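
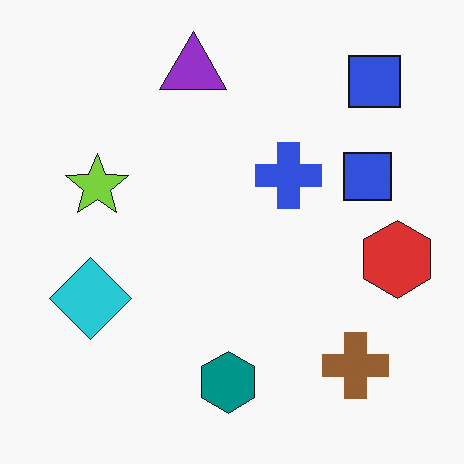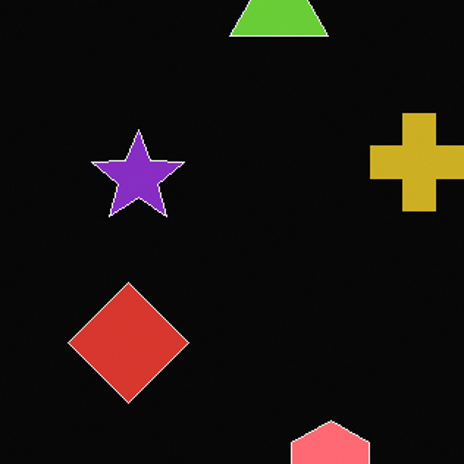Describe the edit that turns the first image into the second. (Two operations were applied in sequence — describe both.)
The second image is the first cropped slightly and scaled back up, then color-inverted (negative).

The visible shapes are larger and the field of view is narrower; shapes near the original edges may be partly or wholly outside the frame — a crop-and-rescale. The light background has become dark and every shape's color is its complement — a photographic negative.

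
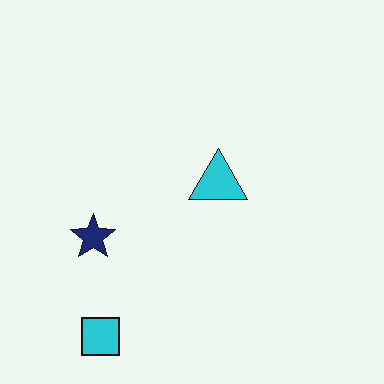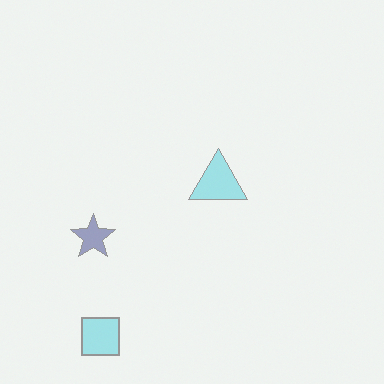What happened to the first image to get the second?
The transformation is: washed out (contrast reduced).

Tones are pushed toward mid-grey across the whole image — a global contrast change.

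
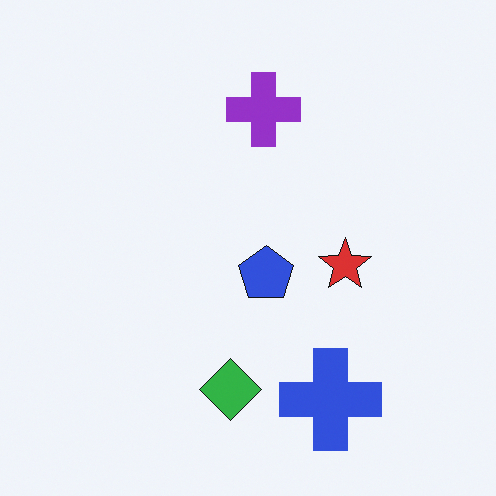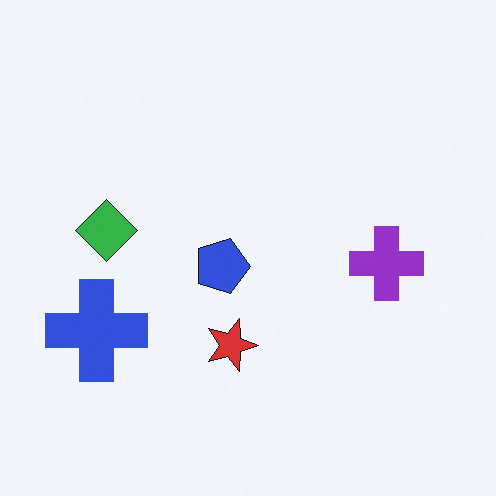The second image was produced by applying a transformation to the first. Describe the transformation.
The image was rotated 90° clockwise.

The blue cross sits in the bottom of the first image and the left of the second — consistent with a whole-image 90° clockwise rotation.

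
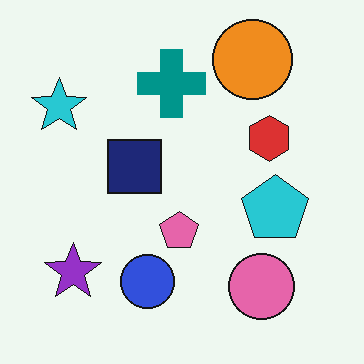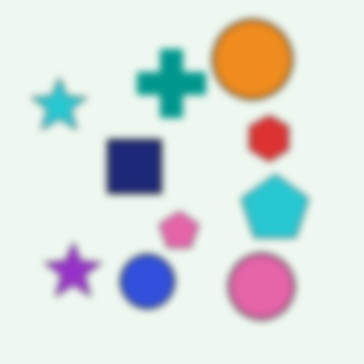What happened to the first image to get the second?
The second image is the first moderately blurred.

Shape edges and outlines are uniformly softened across the whole image.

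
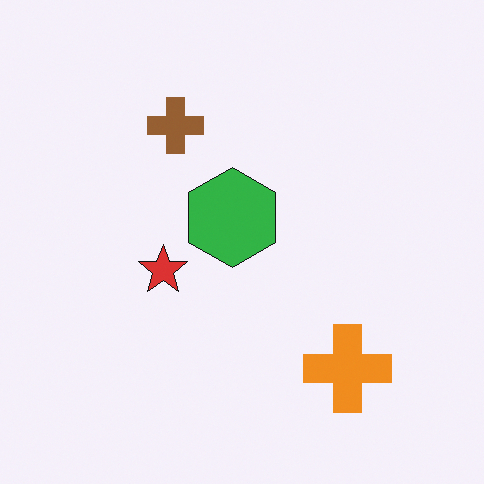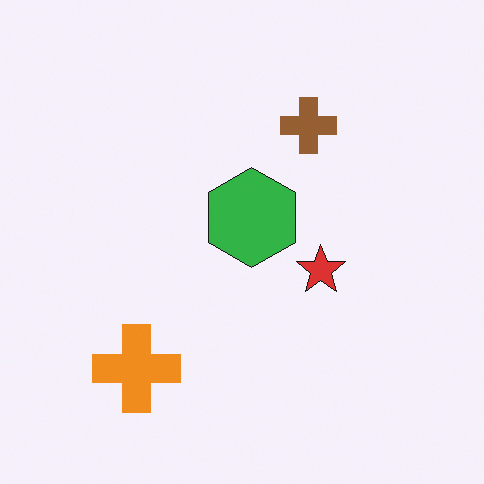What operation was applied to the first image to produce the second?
The transformation is: flipped horizontally (left ↔ right).

The orange cross is in the bottom-right of the first image and the bottom-left of the second — shapes on opposite sides of the vertical midline have swapped in a mirror flip.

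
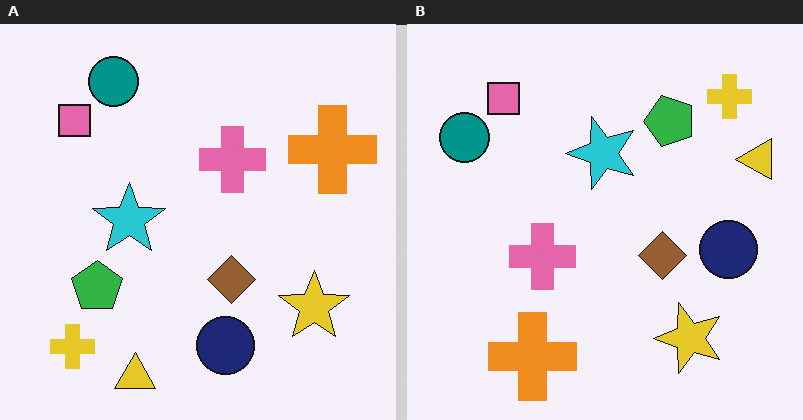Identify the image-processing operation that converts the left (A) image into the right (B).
The right (B) image is the left (A) transposed (reflected across the top-left ↔ bottom-right diagonal).

Shapes have swapped their row and column positions — what was in the top-right is now in the bottom-left — a diagonal reflection.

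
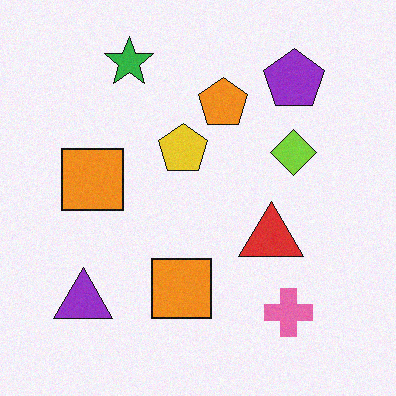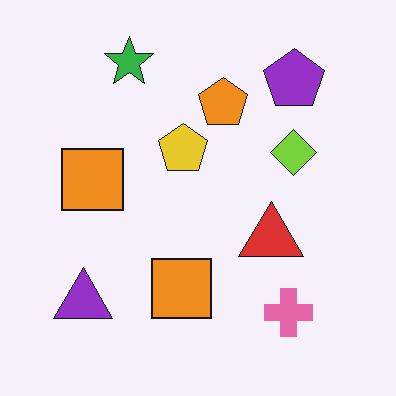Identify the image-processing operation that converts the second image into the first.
The transformation is: degraded with light additive noise.

Random speckle covers the whole image, including the flat background.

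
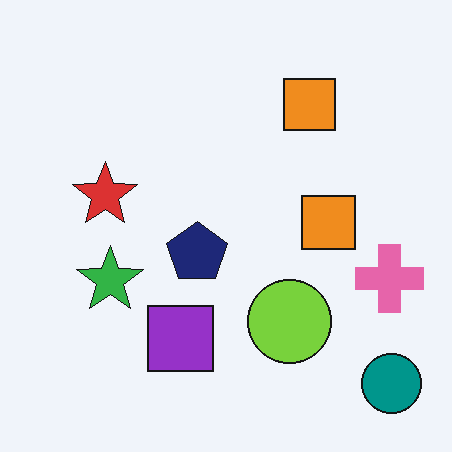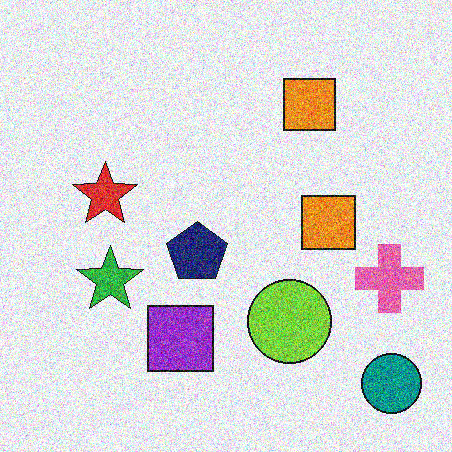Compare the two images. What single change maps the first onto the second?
This is the original image degraded with heavy additive noise.

Random speckle covers the whole image, including the flat background.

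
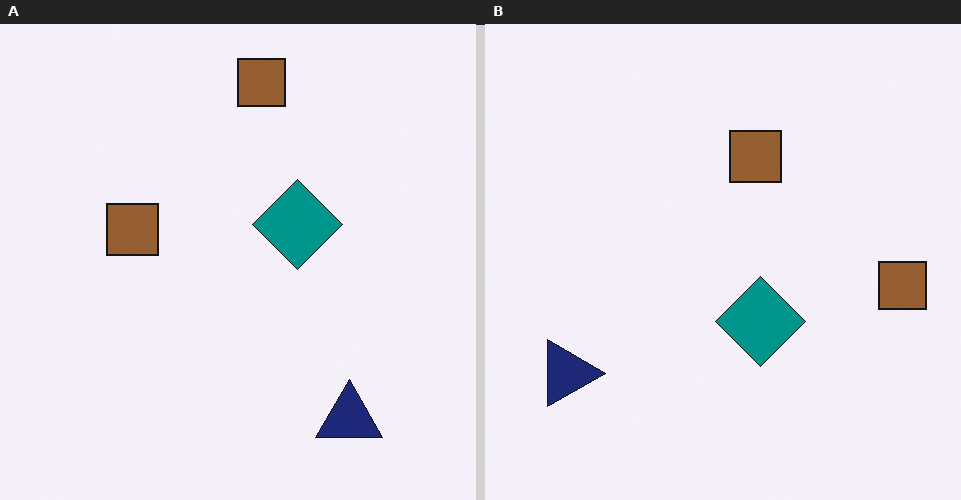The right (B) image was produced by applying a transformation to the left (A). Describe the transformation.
Rotated 90° clockwise.

The navy triangle sits in the bottom-right of the left (A) image and the bottom-left of the right (B) — consistent with a whole-image 90° clockwise rotation.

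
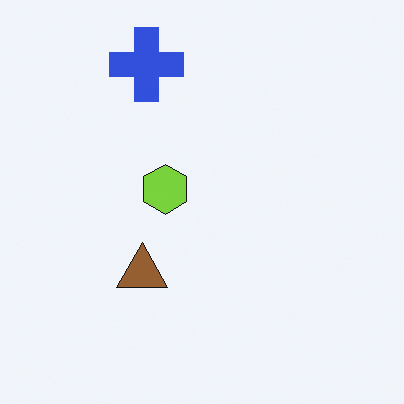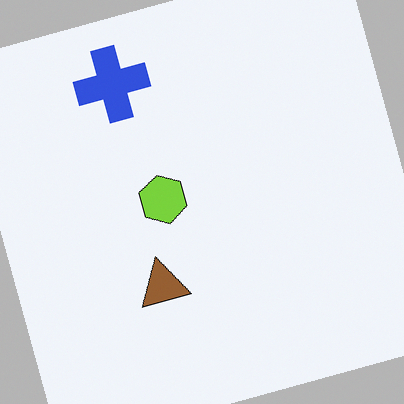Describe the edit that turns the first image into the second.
The second image is the first rotated counter-clockwise by a clearly visible amount.

Every shape is tilted by the same angle and the image corners show triangular fill wedges — a whole-image rotation by a non-right angle.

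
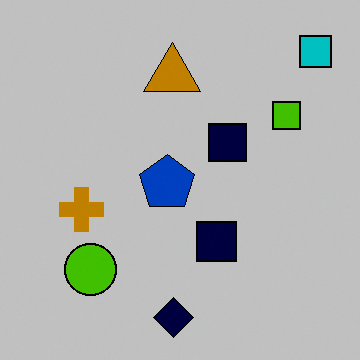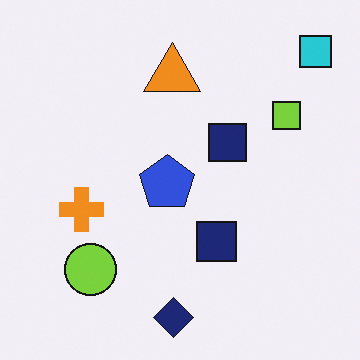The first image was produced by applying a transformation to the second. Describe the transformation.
The first image is the second aggressively posterized.

Each flat color has snapped to a coarser quantized level — most visibly, the near-white background has dropped to a flat grey.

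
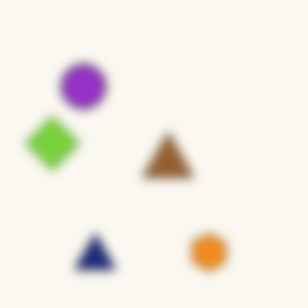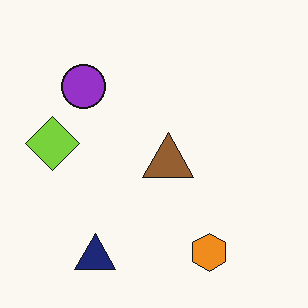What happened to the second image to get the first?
It was heavily blurred.

Shape edges and outlines are uniformly softened across the whole image.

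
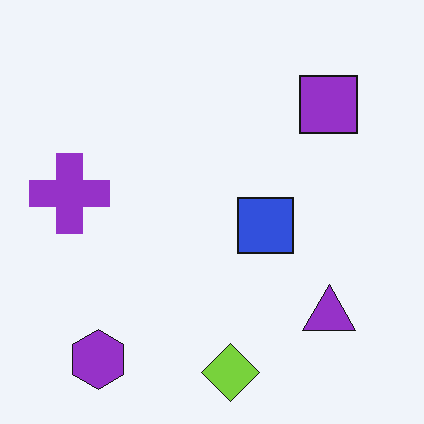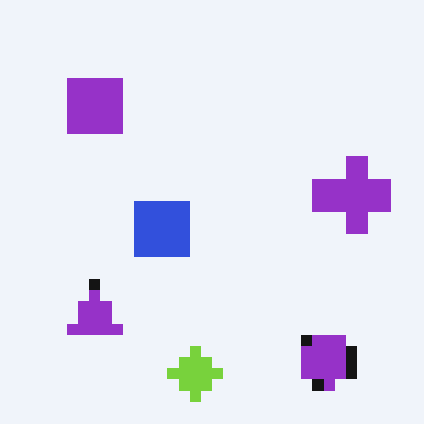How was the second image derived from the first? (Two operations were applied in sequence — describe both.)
The image was flipped horizontally (left ↔ right), then heavily pixelated into large blocks.

The purple cross is in the left of the first image and the right of the second — shapes on opposite sides of the vertical midline have swapped in a mirror flip. Shapes are reduced to large square blocks; fine edges and outlines are lost — a downscale-then-upscale (mosaic) effect.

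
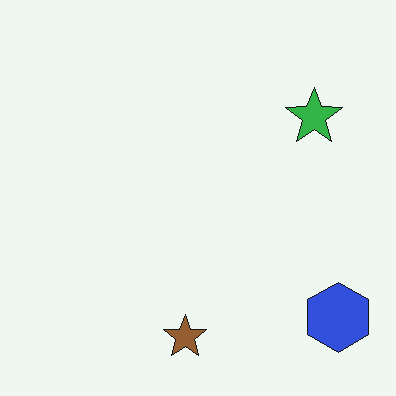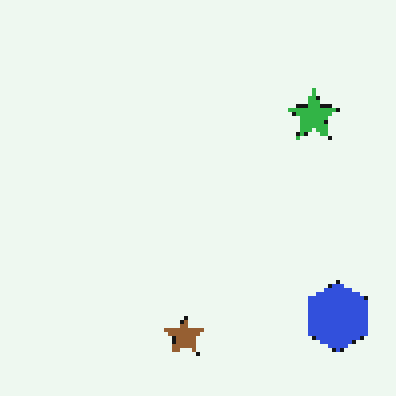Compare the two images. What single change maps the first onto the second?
The image was lightly pixelated (a mild mosaic effect).

Shapes are reduced to large square blocks; fine edges and outlines are lost — a downscale-then-upscale (mosaic) effect.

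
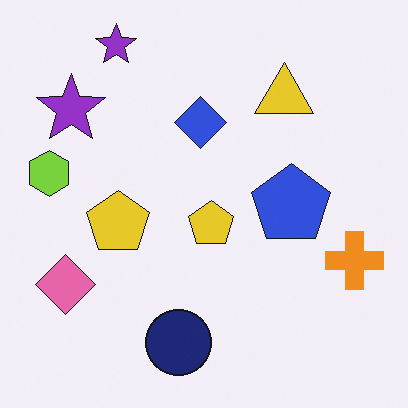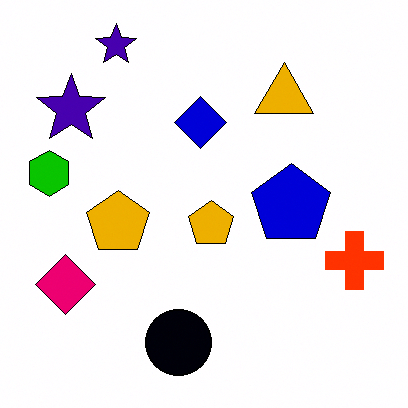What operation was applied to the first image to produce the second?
This is the original image given much higher contrast.

Tones are pushed away from mid-grey across the whole image — a global contrast change.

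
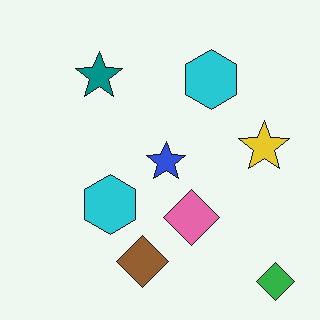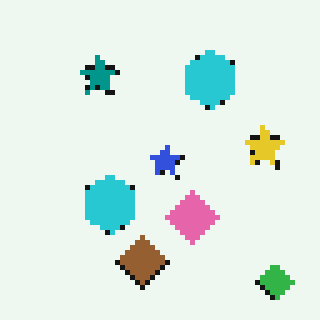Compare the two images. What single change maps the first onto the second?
This is the original image mildly pixelated.

Shapes are reduced to large square blocks; fine edges and outlines are lost — a downscale-then-upscale (mosaic) effect.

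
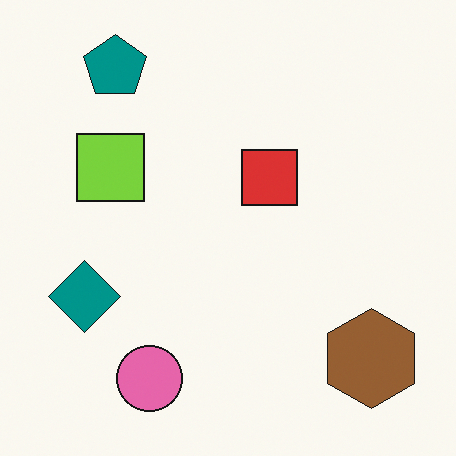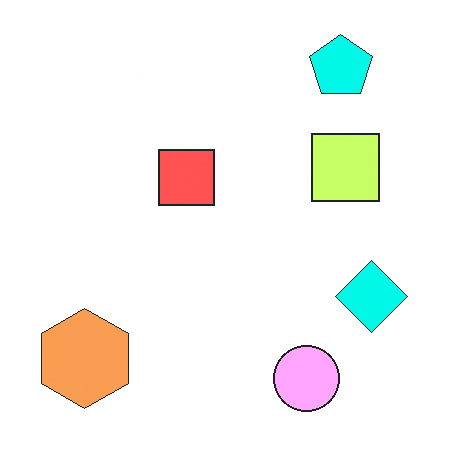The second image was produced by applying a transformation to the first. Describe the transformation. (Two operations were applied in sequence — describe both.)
The second image is the first flipped horizontally (left ↔ right), then substantially brightened.

The teal diamond is in the left of the first image and the right of the second — shapes on opposite sides of the vertical midline have swapped in a mirror flip. Every pixel — background and shapes alike — is uniformly brightened.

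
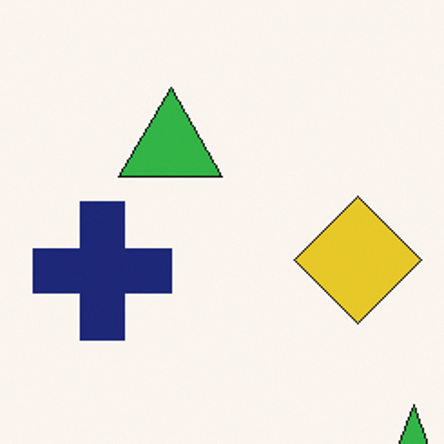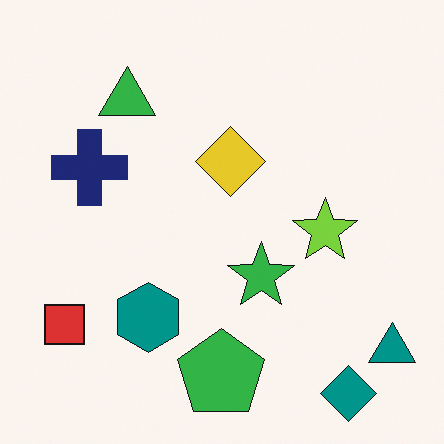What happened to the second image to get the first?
The first image is the second cropped to a noticeably smaller region and rescaled.

The visible shapes are larger and the field of view is narrower; shapes near the original edges may be partly or wholly outside the frame — a crop-and-rescale.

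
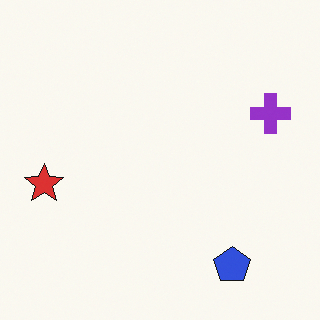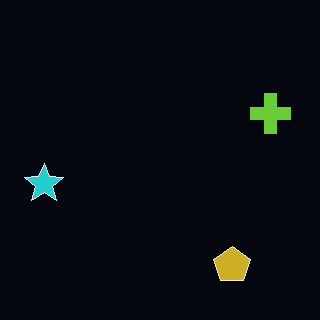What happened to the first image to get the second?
It was color-inverted (negative).

The light background has become dark and every shape's color is its complement — a photographic negative.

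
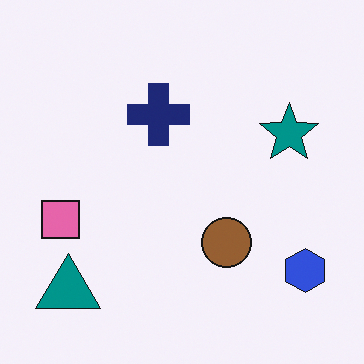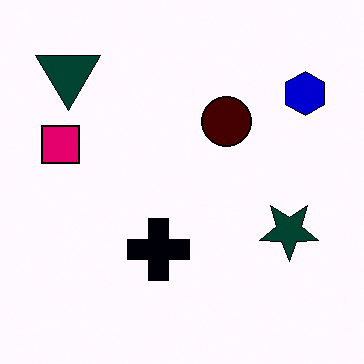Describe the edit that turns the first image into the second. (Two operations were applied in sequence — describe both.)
Flipped vertically (top ↔ bottom), then boosted in contrast.

The teal triangle is in the bottom-left of the first image and the top-left of the second — shapes on opposite sides of the horizontal midline have swapped in a mirror flip. Tones are pushed away from mid-grey across the whole image — a global contrast change.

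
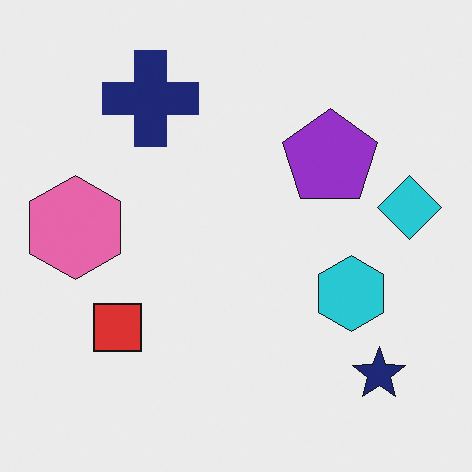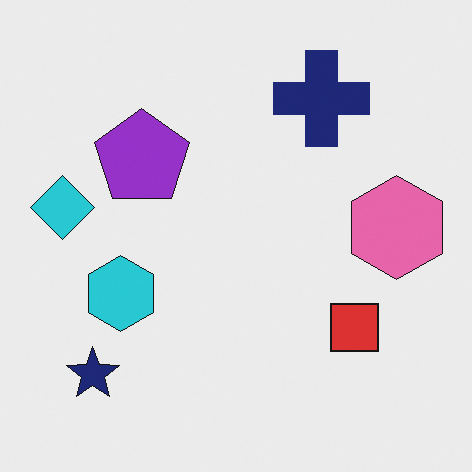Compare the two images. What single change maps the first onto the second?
The transformation is: flipped horizontally (left ↔ right).

The cyan diamond is in the right of the first image and the left of the second — shapes on opposite sides of the vertical midline have swapped in a mirror flip.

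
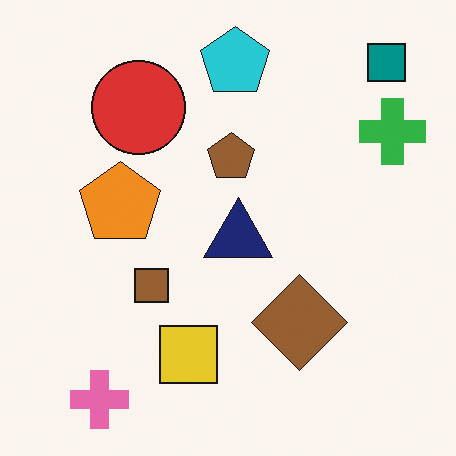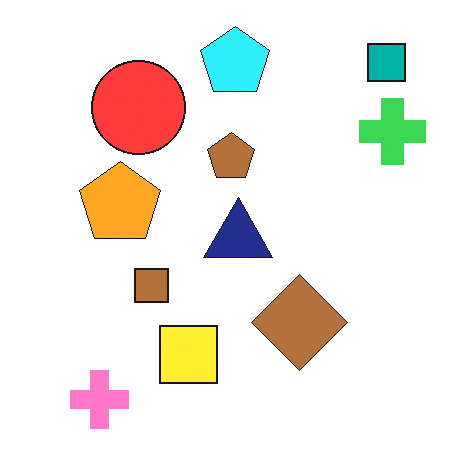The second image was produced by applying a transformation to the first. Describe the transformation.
It was slightly brightened.

Every pixel — background and shapes alike — is uniformly brightened.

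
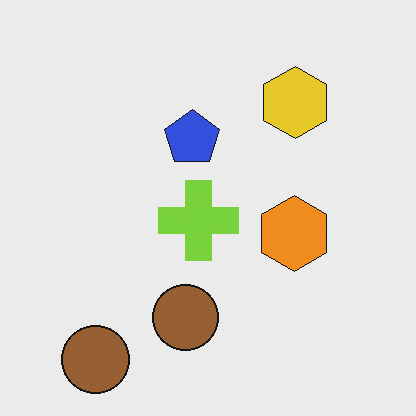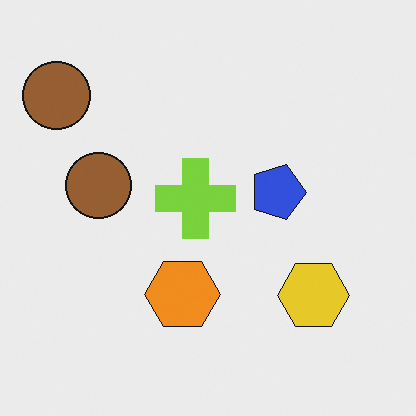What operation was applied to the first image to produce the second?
Rotated 90° clockwise.

The yellow hexagon sits in the top-right of the first image and the bottom-right of the second — consistent with a whole-image 90° clockwise rotation.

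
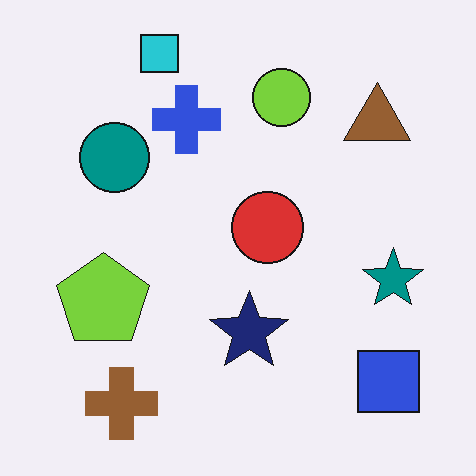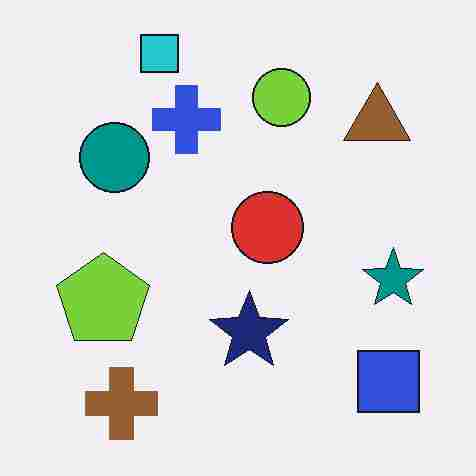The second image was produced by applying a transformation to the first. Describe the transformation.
The image was heavily JPEG-compressed with obvious blocking artifacts.

Blocky 8×8 compression artifacts appear around shape edges and the flat background shows ringing — characteristic JPEG degradation.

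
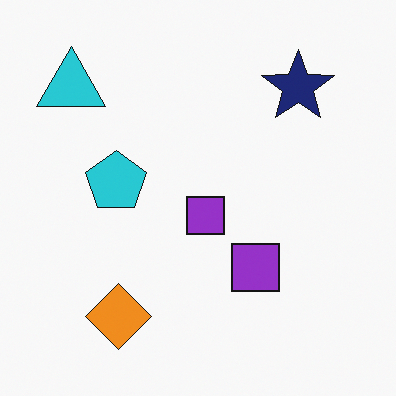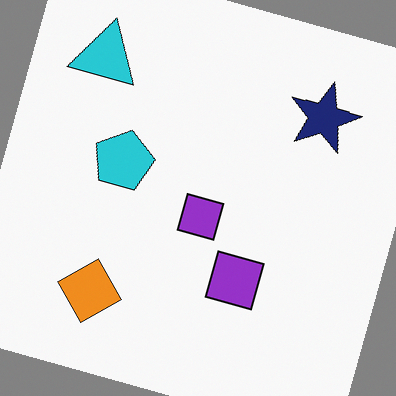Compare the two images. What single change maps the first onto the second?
The image was rotated clockwise by a clearly visible amount.

Every shape is tilted by the same angle and the image corners show triangular fill wedges — a whole-image rotation by a non-right angle.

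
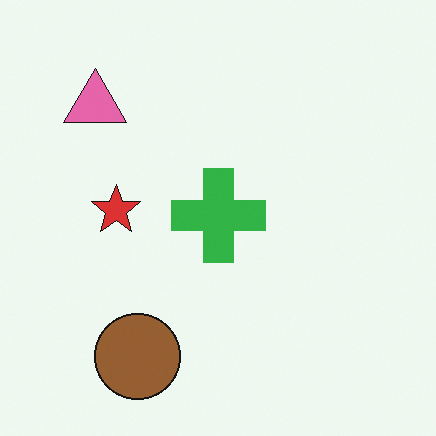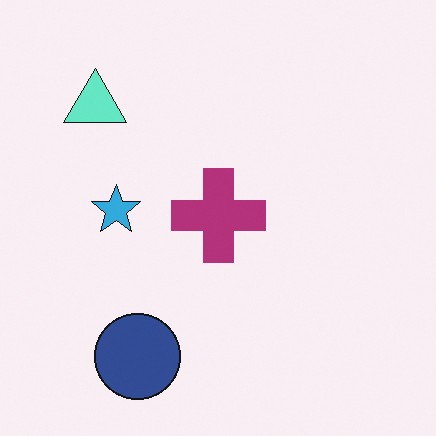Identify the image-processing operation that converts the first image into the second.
It was hue-shifted through roughly half the color wheel.

Every shape's color has rotated by the same amount around the hue wheel — a uniform hue shift.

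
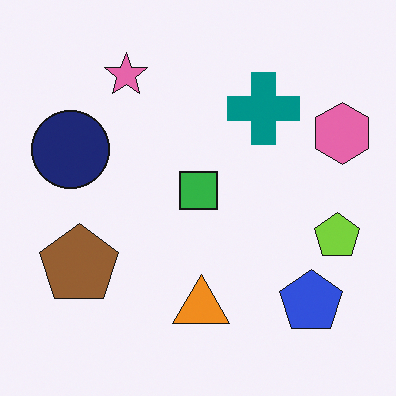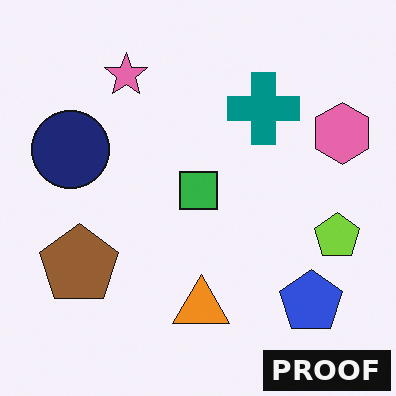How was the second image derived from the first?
Watermarked with the text "PROOF" in the lower-right corner.

A dark label reading "PROOF" appears in the lower-right corner.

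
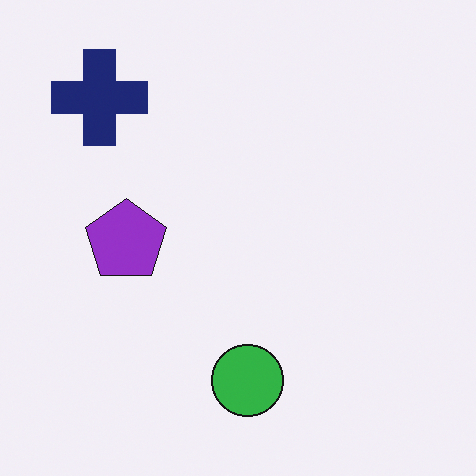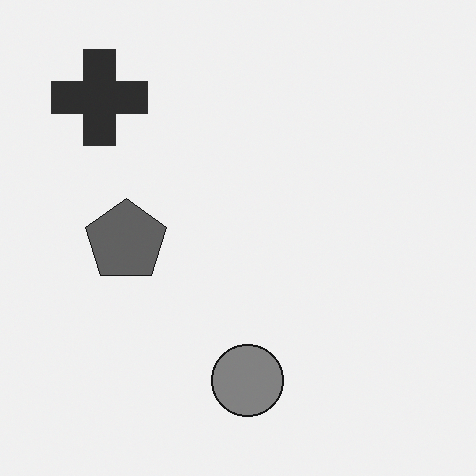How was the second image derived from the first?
This is the original image converted to grayscale.

All color is removed — every shape is now a shade of grey.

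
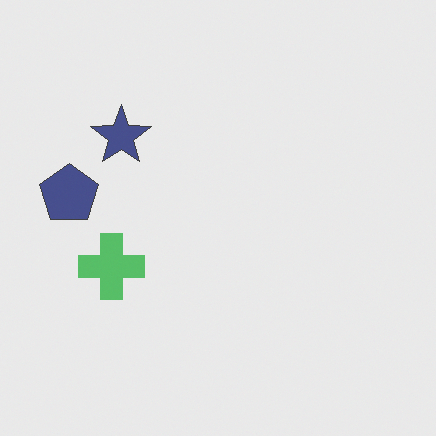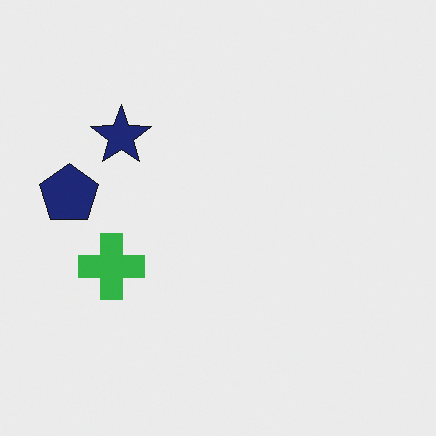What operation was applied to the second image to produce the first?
This is the original image given slightly reduced contrast.

Tones are pushed toward mid-grey across the whole image — a global contrast change.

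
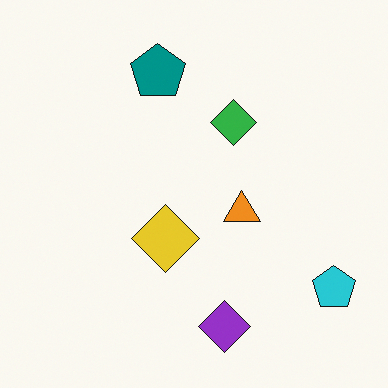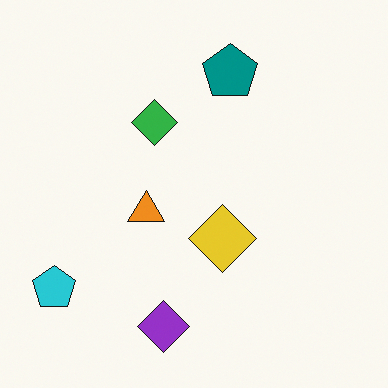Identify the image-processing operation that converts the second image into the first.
The first image is the second flipped horizontally (left ↔ right).

The cyan pentagon is in the bottom-left of the second image and the bottom-right of the first — shapes on opposite sides of the vertical midline have swapped in a mirror flip.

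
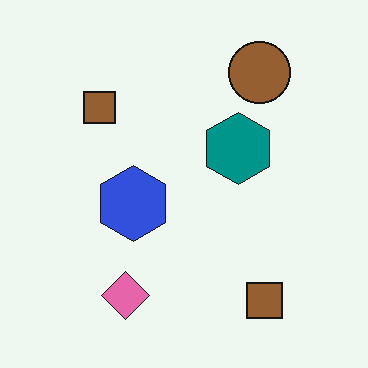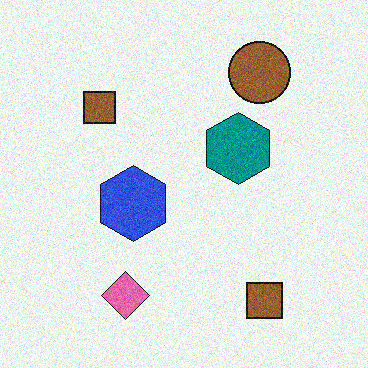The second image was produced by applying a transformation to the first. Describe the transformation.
This is the original image degraded with moderate additive noise.

Random speckle covers the whole image, including the flat background.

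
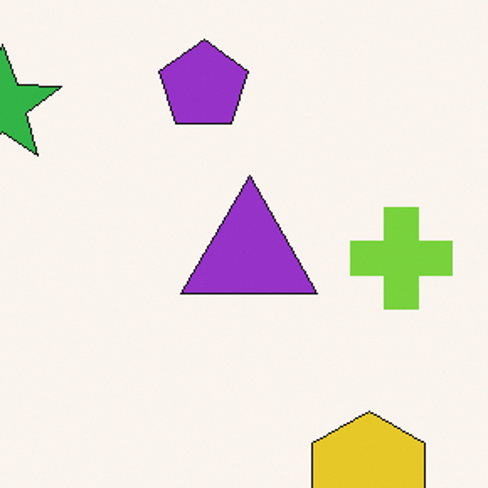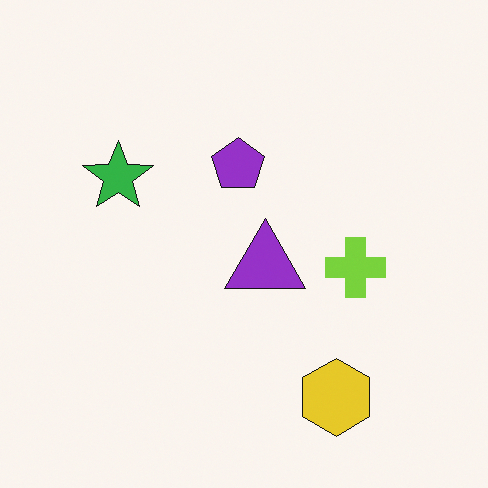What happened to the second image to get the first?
The transformation is: cropped to a noticeably smaller region and rescaled.

The visible shapes are larger and the field of view is narrower; shapes near the original edges may be partly or wholly outside the frame — a crop-and-rescale.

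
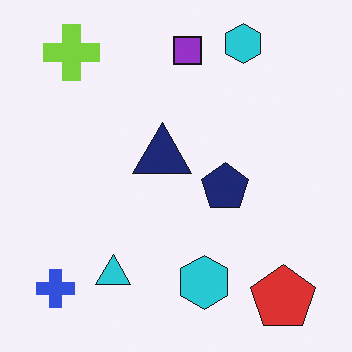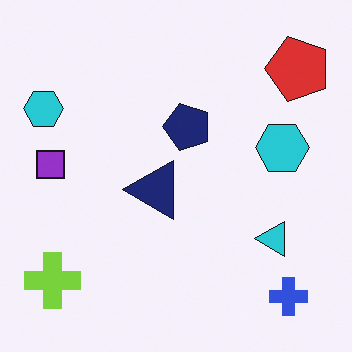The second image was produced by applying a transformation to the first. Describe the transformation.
It was rotated 90° counter-clockwise.

The blue cross sits in the bottom-left of the first image and the bottom-right of the second — consistent with a whole-image 90° counter-clockwise rotation.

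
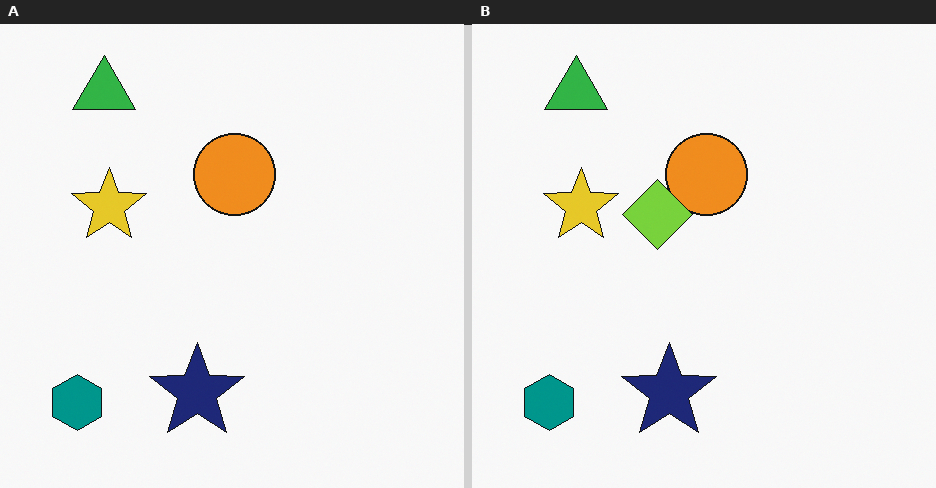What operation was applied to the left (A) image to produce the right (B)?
The transformation is: overlaid with an additional lime diamond.

A lime diamond appears in the right (B) image that is absent from the left (A).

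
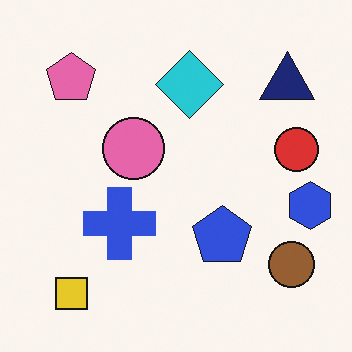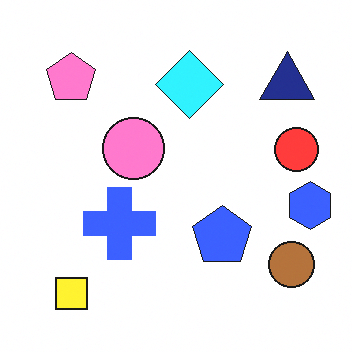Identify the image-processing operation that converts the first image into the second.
Slightly brightened.

Every pixel — background and shapes alike — is uniformly brightened.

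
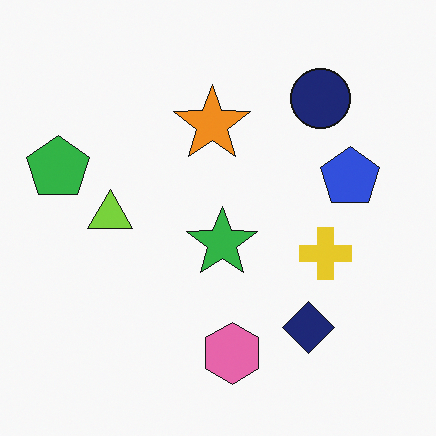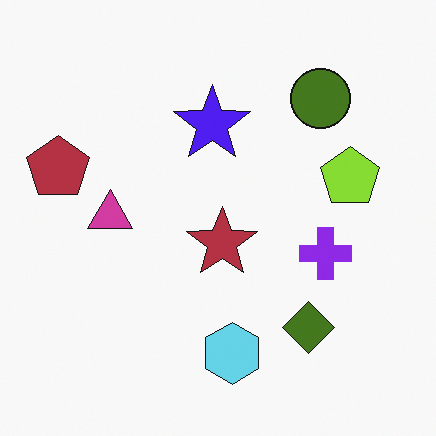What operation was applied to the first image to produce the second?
The second image is the first hue-shifted through roughly half the color wheel.

Every shape's color has rotated by the same amount around the hue wheel — a uniform hue shift.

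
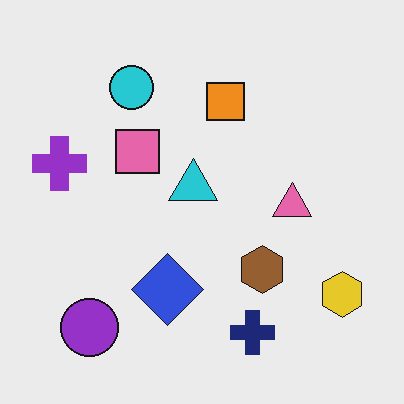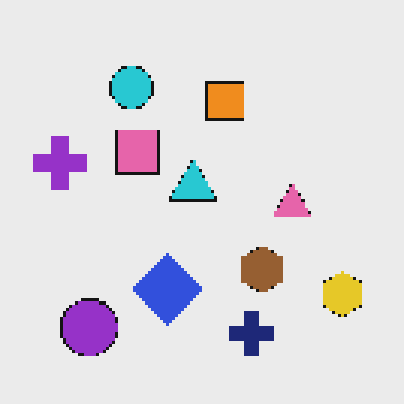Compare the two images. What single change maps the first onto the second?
The image was mildly pixelated.

Shapes are reduced to large square blocks; fine edges and outlines are lost — a downscale-then-upscale (mosaic) effect.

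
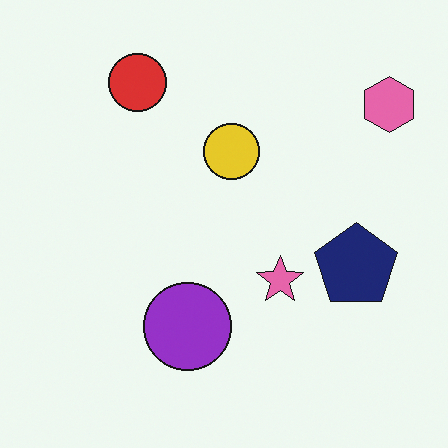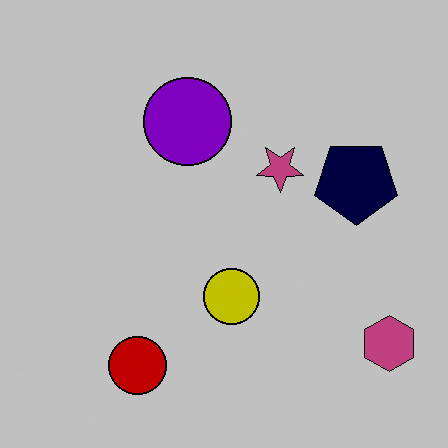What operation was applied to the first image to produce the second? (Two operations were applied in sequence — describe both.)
The transformation is: flipped vertically (top ↔ bottom), then heavily posterized to just a handful of flat colors.

The red circle is in the top-left of the first image and the bottom-left of the second — shapes on opposite sides of the horizontal midline have swapped in a mirror flip. Each flat color has snapped to a coarser quantized level — most visibly, the near-white background has dropped to a flat grey.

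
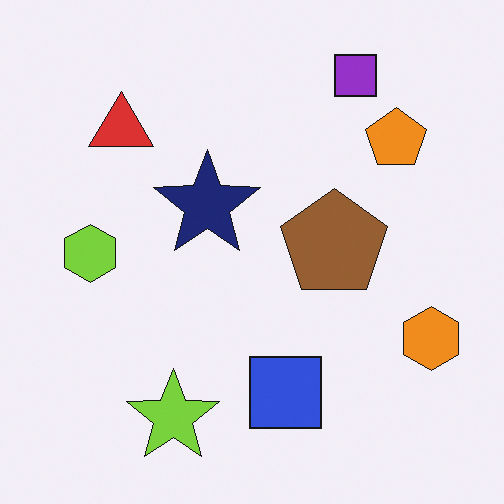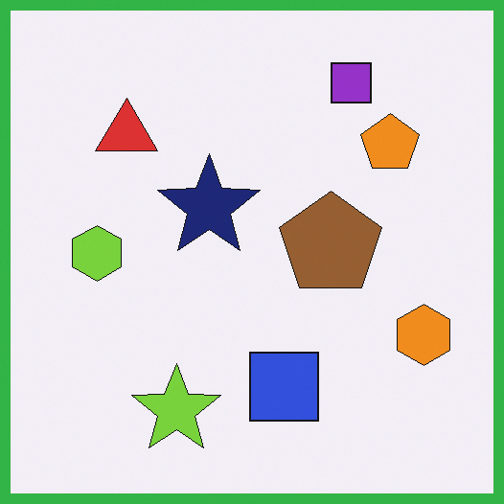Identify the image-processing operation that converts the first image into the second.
The image was framed with a green border.

A solid green frame runs around the edge of the second image, with the content slightly shrunk inside it.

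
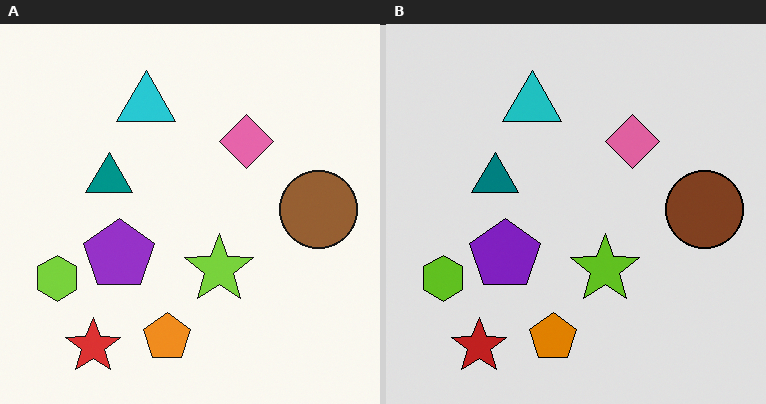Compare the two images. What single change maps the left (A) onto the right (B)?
This is the original image posterized to a reduced palette.

Each flat color has snapped to a coarser quantized level — most visibly, the near-white background has dropped to a flat grey.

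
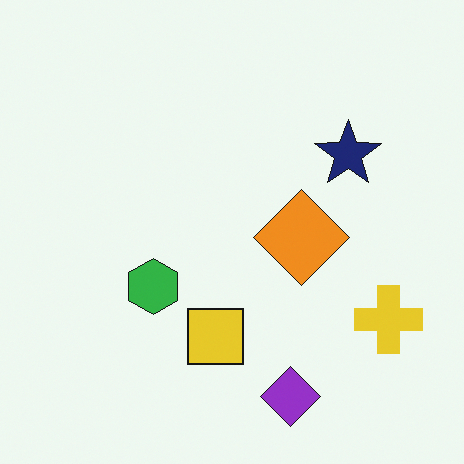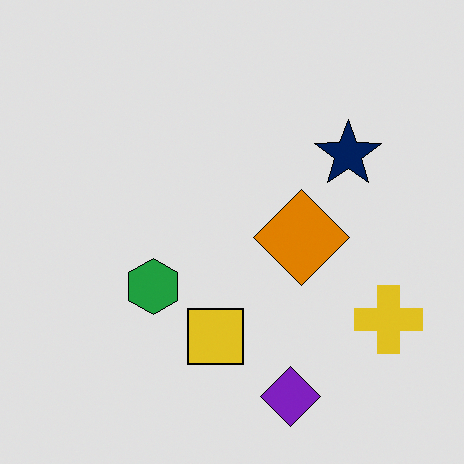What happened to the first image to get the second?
The image was moderately posterized.

Each flat color has snapped to a coarser quantized level — most visibly, the near-white background has dropped to a flat grey.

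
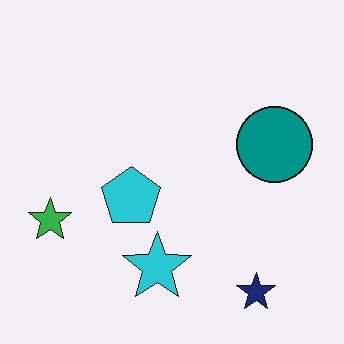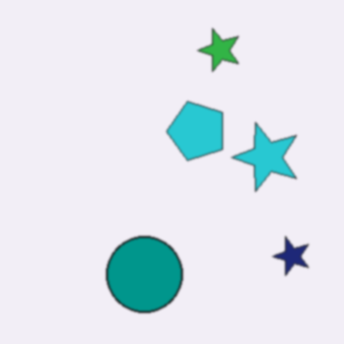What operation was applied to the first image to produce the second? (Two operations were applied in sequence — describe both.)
The image was slightly softened, then transposed (reflected across the top-left ↔ bottom-right diagonal).

Shape edges and outlines are uniformly softened across the whole image. Shapes have swapped their row and column positions — what was in the top-right is now in the bottom-left — a diagonal reflection.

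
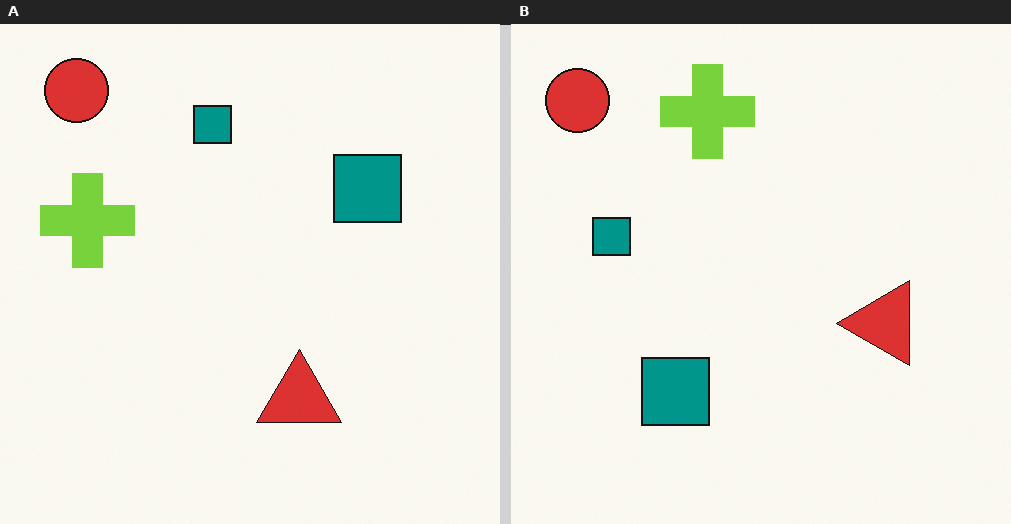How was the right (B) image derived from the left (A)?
It was transposed (reflected across the top-left ↔ bottom-right diagonal).

Shapes have swapped their row and column positions — what was in the top-right is now in the bottom-left — a diagonal reflection.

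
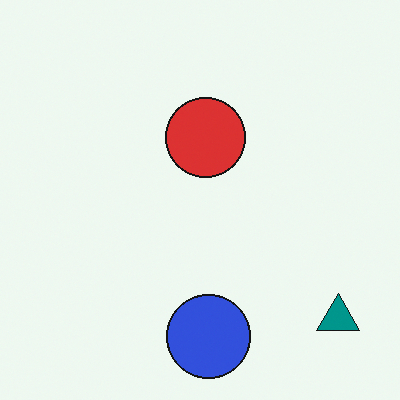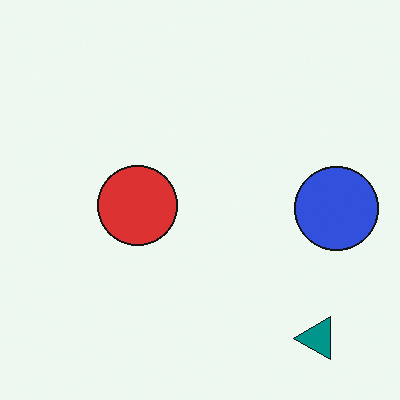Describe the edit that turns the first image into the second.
This is the original image transposed (reflected across the top-left ↔ bottom-right diagonal).

Shapes have swapped their row and column positions — what was in the top-right is now in the bottom-left — a diagonal reflection.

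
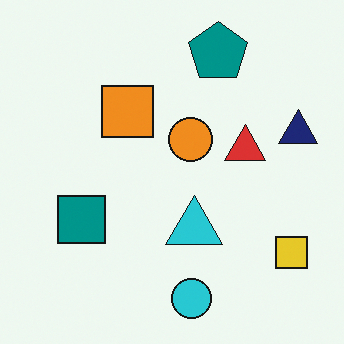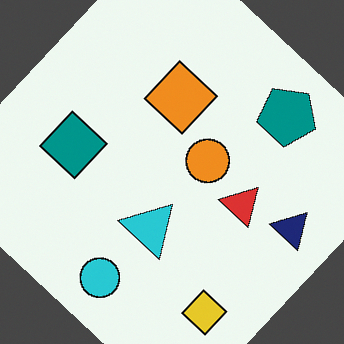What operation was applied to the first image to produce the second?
Rotated clockwise by a large amount — several tens of degrees.

Every shape is tilted by the same angle and the image corners show triangular fill wedges — a whole-image rotation by a non-right angle.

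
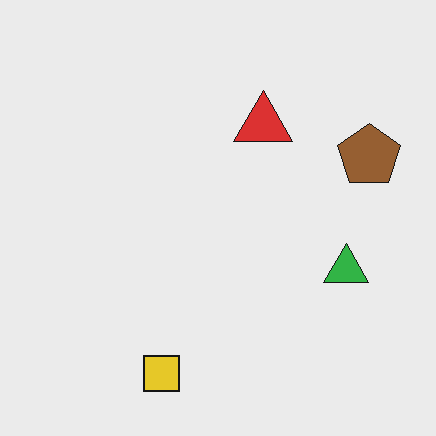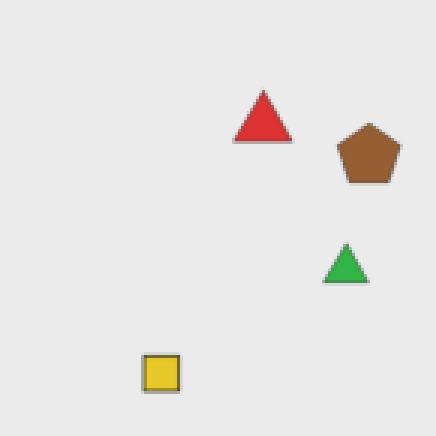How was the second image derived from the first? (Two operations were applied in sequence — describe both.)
It was given a subtle gaussian blur, then mildly pixelated.

Shape edges and outlines are uniformly softened across the whole image. Shapes are reduced to large square blocks; fine edges and outlines are lost — a downscale-then-upscale (mosaic) effect.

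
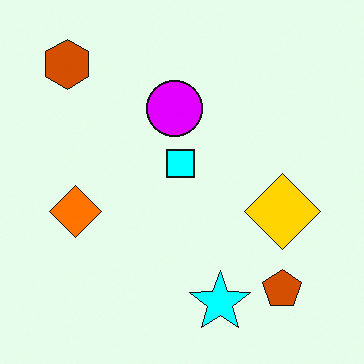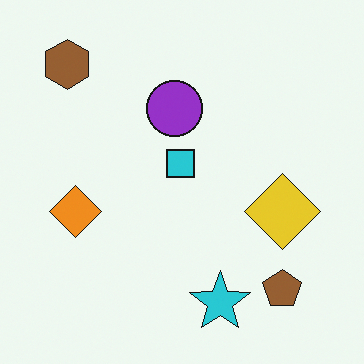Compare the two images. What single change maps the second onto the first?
The first image is the second heavily oversaturated.

All colors are more vivid — a global saturation change.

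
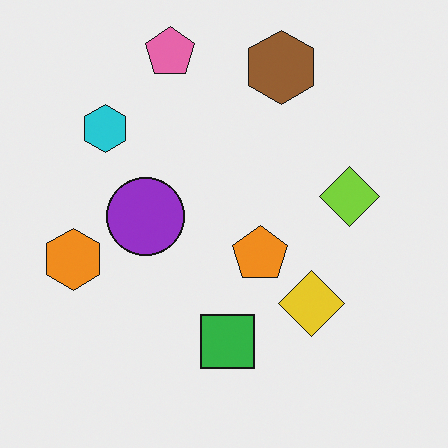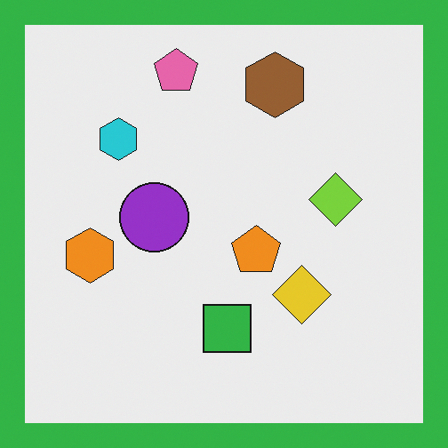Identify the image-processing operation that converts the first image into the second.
The second image is the first framed with a green border.

A solid green frame runs around the edge of the second image, with the content slightly shrunk inside it.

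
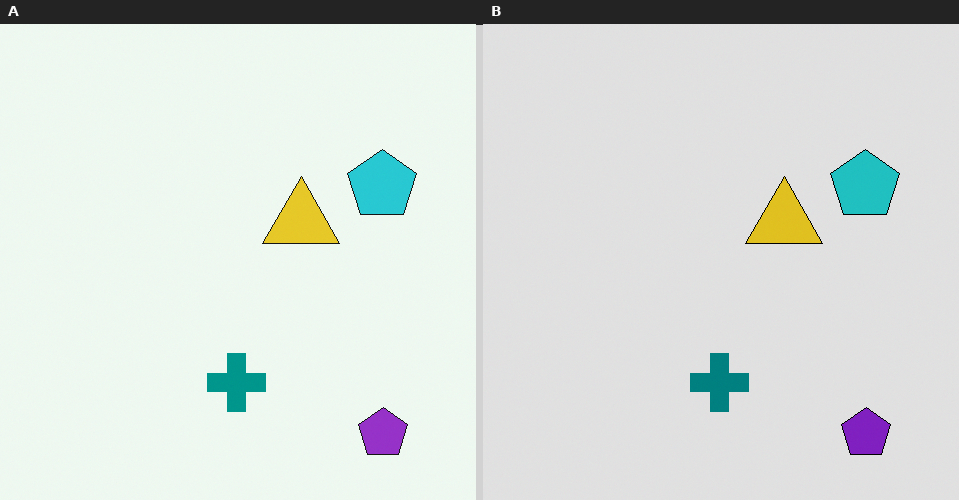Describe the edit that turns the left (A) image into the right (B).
Moderately posterized.

Each flat color has snapped to a coarser quantized level — most visibly, the near-white background has dropped to a flat grey.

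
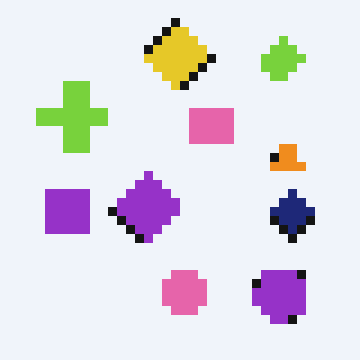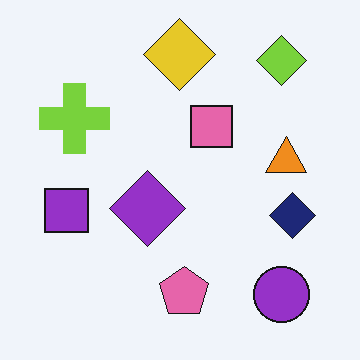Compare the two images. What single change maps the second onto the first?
The first image is the second coarsely pixelated.

Shapes are reduced to large square blocks; fine edges and outlines are lost — a downscale-then-upscale (mosaic) effect.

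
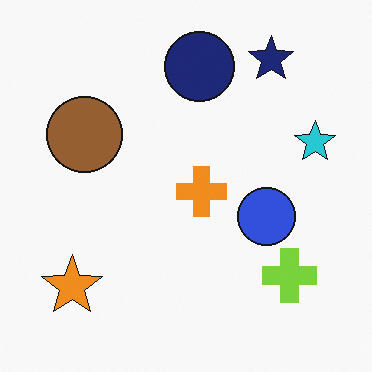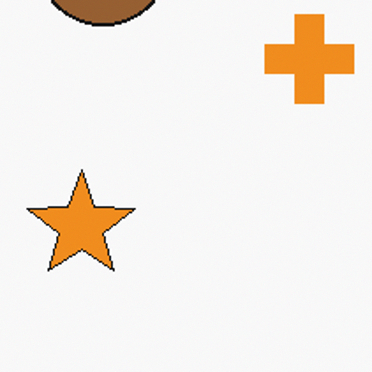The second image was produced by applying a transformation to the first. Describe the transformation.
This is the original image cropped to a noticeably smaller region and rescaled.

The visible shapes are larger and the field of view is narrower; shapes near the original edges may be partly or wholly outside the frame — a crop-and-rescale.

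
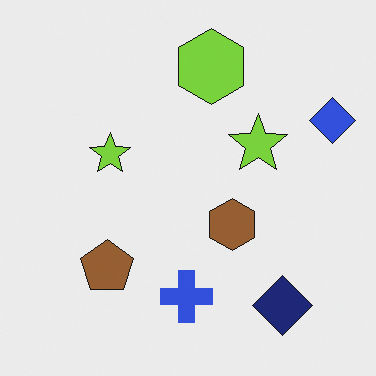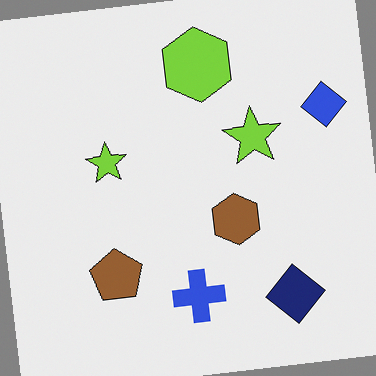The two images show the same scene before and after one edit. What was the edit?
Rotated counter-clockwise by a small amount.

Every shape is tilted by the same angle and the image corners show triangular fill wedges — a whole-image rotation by a non-right angle.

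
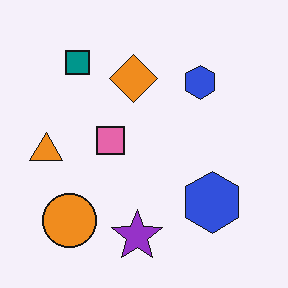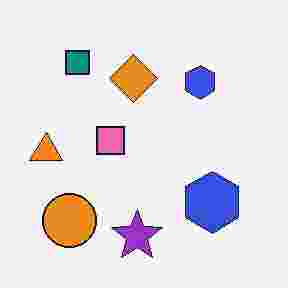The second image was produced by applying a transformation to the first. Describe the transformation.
The transformation is: degraded with heavy JPEG compression.

Blocky 8×8 compression artifacts appear around shape edges and the flat background shows ringing — characteristic JPEG degradation.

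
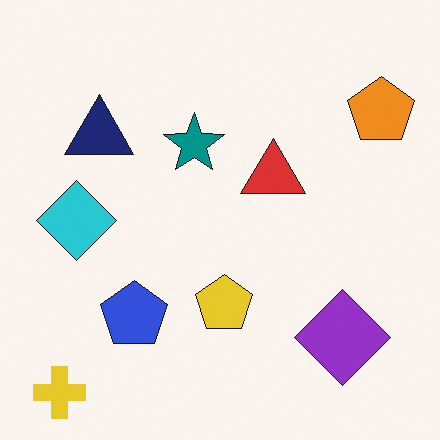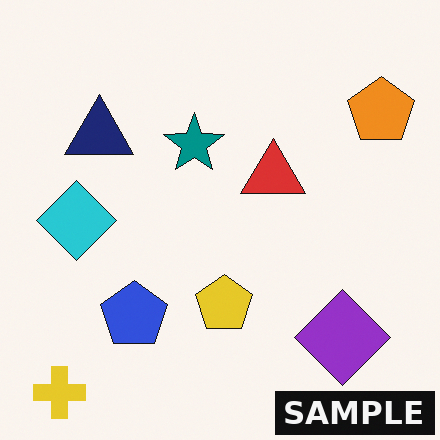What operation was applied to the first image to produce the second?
This is the original image watermarked with the text "SAMPLE" in the lower-right corner.

A dark label reading "SAMPLE" appears in the lower-right corner.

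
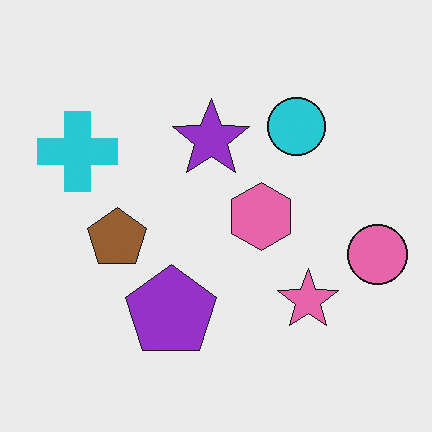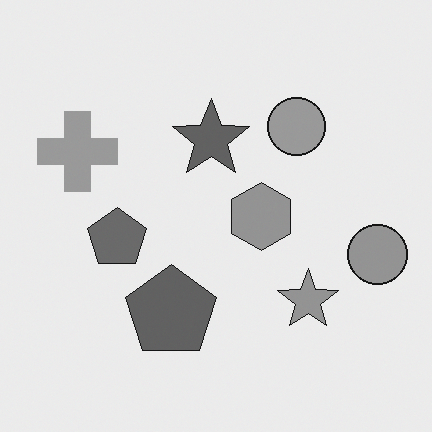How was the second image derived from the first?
The image was converted to grayscale.

All color is removed — every shape is now a shade of grey.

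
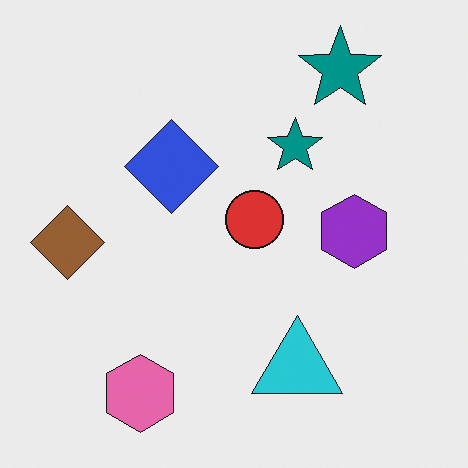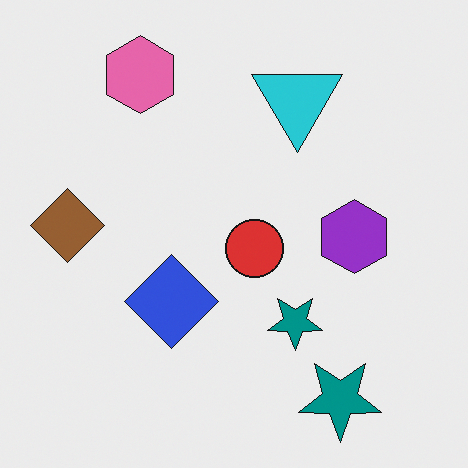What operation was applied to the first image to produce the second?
This is the original image flipped vertically (top ↔ bottom).

The pink hexagon is in the bottom-left of the first image and the top-left of the second — shapes on opposite sides of the horizontal midline have swapped in a mirror flip.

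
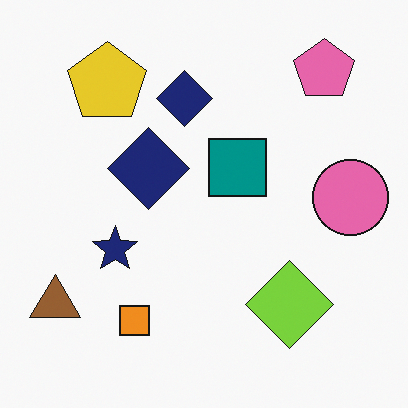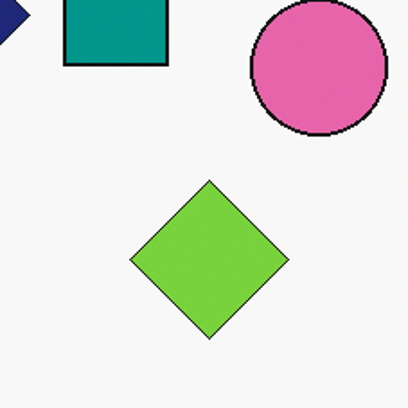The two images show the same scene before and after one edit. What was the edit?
The second image is the first cropped tightly and scaled back up.

The visible shapes are larger and the field of view is narrower; shapes near the original edges may be partly or wholly outside the frame — a crop-and-rescale.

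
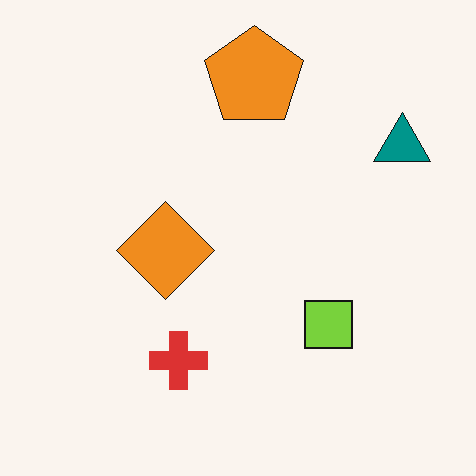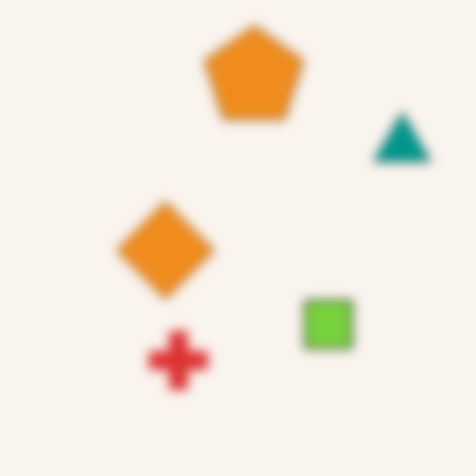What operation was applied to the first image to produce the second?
The transformation is: heavily blurred.

Shape edges and outlines are uniformly softened across the whole image.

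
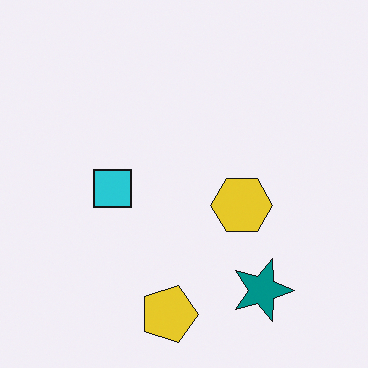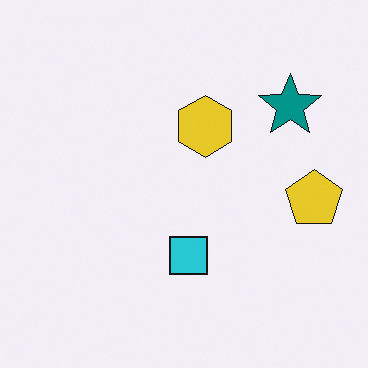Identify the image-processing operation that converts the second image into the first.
The transformation is: rotated 90° clockwise.

The teal star sits in the top-right of the second image and the bottom-right of the first — consistent with a whole-image 90° clockwise rotation.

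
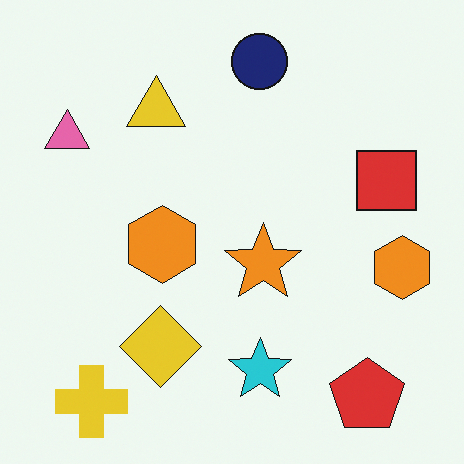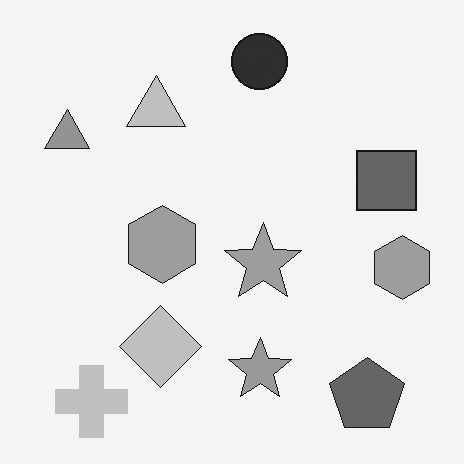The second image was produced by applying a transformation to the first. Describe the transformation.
Converted to grayscale.

All color is removed — every shape is now a shade of grey.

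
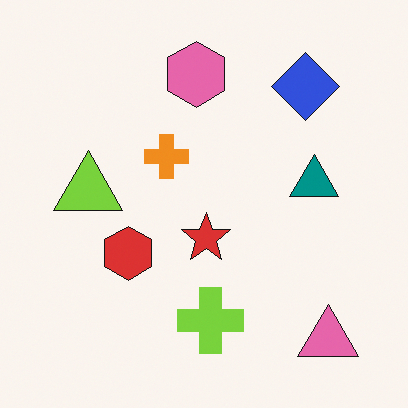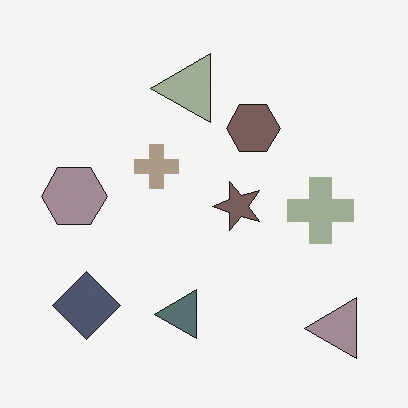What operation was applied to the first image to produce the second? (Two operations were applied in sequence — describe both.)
The second image is the first made much more muted (saturation change), then transposed (reflected across the top-left ↔ bottom-right diagonal).

All colors are more muted and greyish — a global saturation change. Shapes have swapped their row and column positions — what was in the top-right is now in the bottom-left — a diagonal reflection.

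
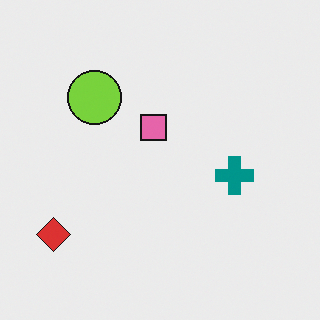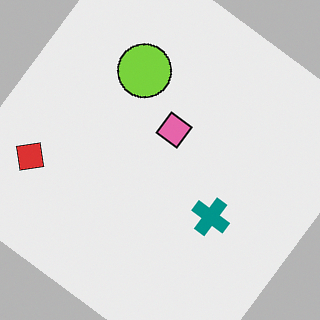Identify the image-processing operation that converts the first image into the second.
The transformation is: rotated clockwise by a large amount — several tens of degrees.

Every shape is tilted by the same angle and the image corners show triangular fill wedges — a whole-image rotation by a non-right angle.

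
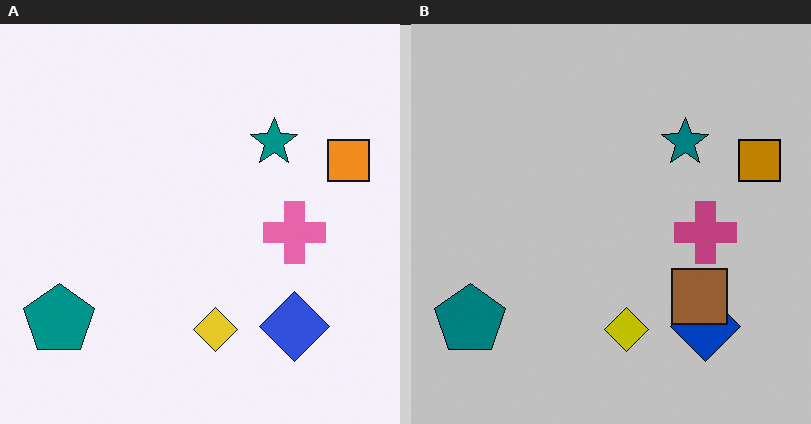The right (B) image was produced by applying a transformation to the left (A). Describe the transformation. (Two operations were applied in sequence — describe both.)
It was heavily posterized to just a handful of flat colors, then overlaid with an additional brown square.

Each flat color has snapped to a coarser quantized level — most visibly, the near-white background has dropped to a flat grey. A brown square appears in the right (B) image that is absent from the left (A).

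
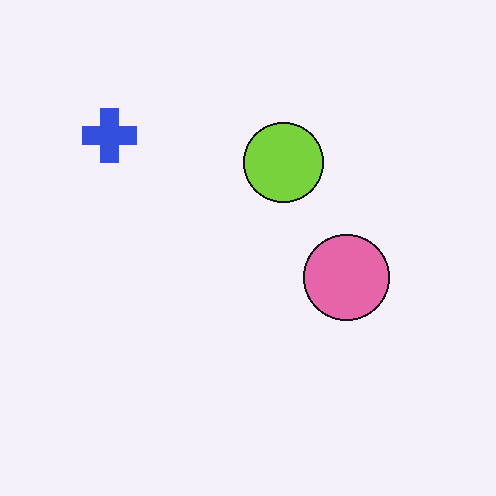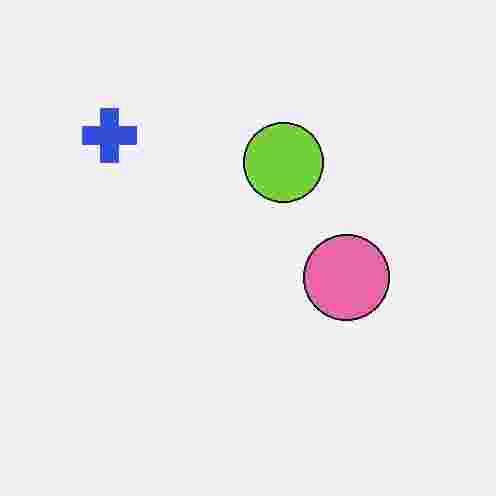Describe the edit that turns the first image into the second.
This is the original image heavily JPEG-compressed with obvious blocking artifacts.

Blocky 8×8 compression artifacts appear around shape edges and the flat background shows ringing — characteristic JPEG degradation.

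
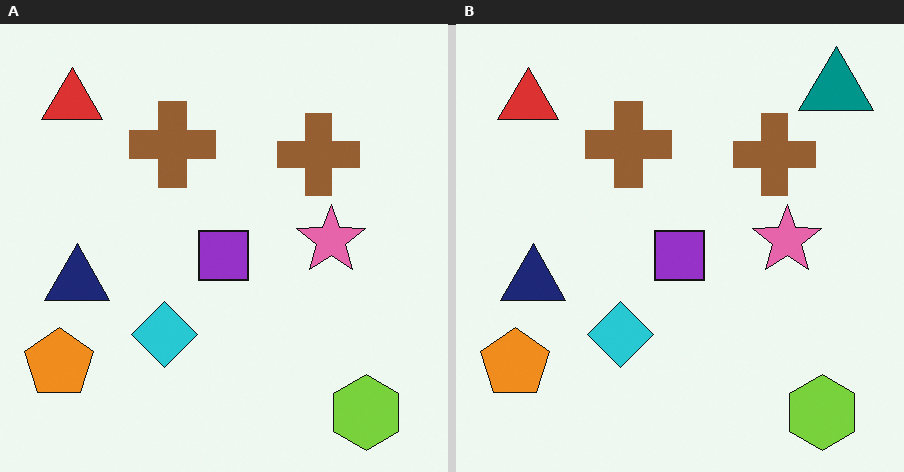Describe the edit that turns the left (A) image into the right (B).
This is the original image overlaid with an additional teal triangle.

A teal triangle appears in the right (B) image that is absent from the left (A).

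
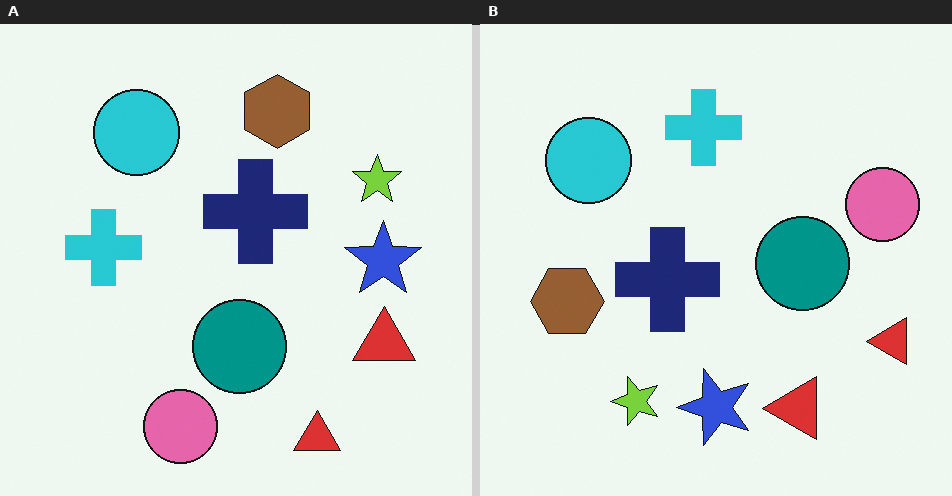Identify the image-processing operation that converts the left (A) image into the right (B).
This is the original image transposed (reflected across the top-left ↔ bottom-right diagonal).

Shapes have swapped their row and column positions — what was in the top-right is now in the bottom-left — a diagonal reflection.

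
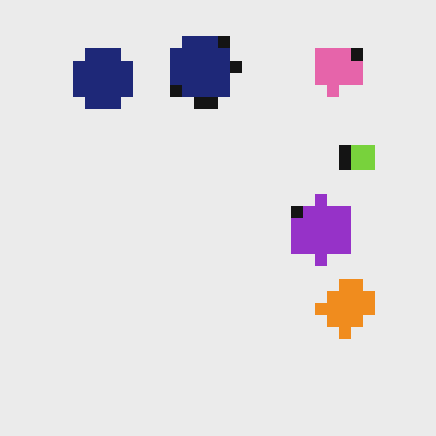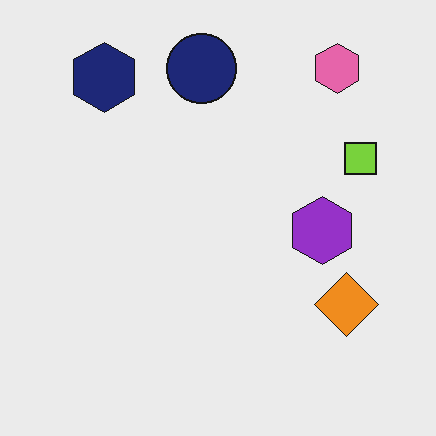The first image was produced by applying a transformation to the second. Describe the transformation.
This is the original image heavily pixelated into large blocks.

Shapes are reduced to large square blocks; fine edges and outlines are lost — a downscale-then-upscale (mosaic) effect.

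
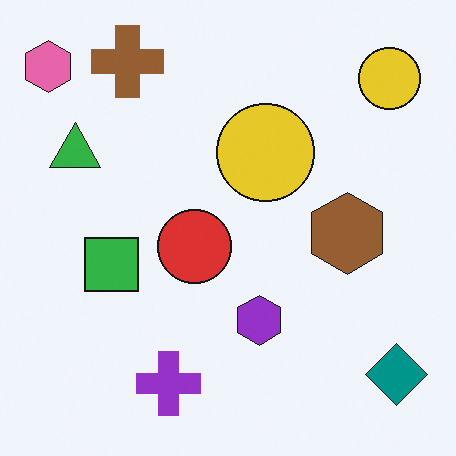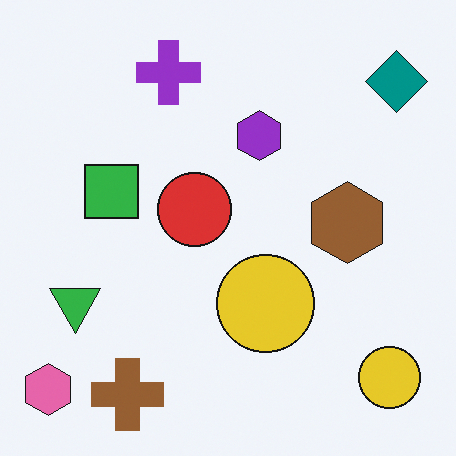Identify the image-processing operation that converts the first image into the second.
Flipped vertically (top ↔ bottom).

The brown cross is in the top-left of the first image and the bottom-left of the second — shapes on opposite sides of the horizontal midline have swapped in a mirror flip.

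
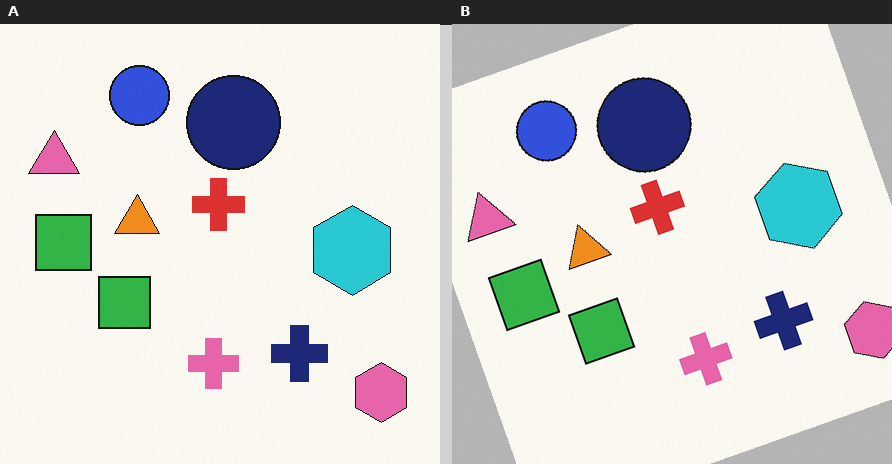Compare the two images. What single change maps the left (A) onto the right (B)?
It was rotated counter-clockwise by a clearly visible amount.

Every shape is tilted by the same angle and the image corners show triangular fill wedges — a whole-image rotation by a non-right angle.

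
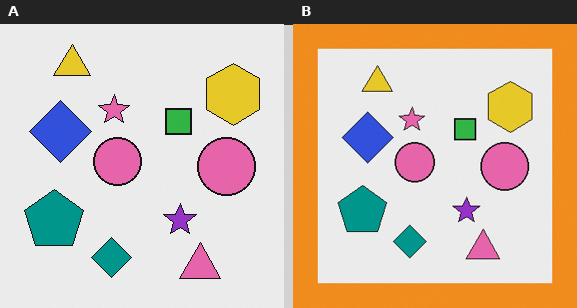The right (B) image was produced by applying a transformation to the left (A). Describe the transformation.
The image was framed with a orange border.

A solid orange frame runs around the edge of the right (B) image, with the content slightly shrunk inside it.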